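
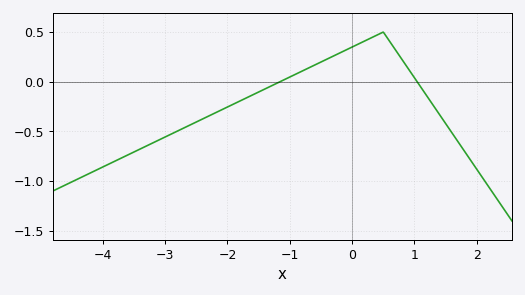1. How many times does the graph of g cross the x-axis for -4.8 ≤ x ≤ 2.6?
2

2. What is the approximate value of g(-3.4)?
-0.7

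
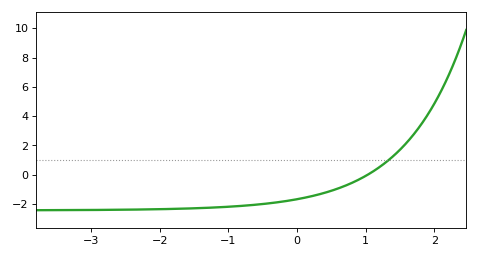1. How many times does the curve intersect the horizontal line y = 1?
1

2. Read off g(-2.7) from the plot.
-2.4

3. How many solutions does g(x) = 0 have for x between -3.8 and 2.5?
1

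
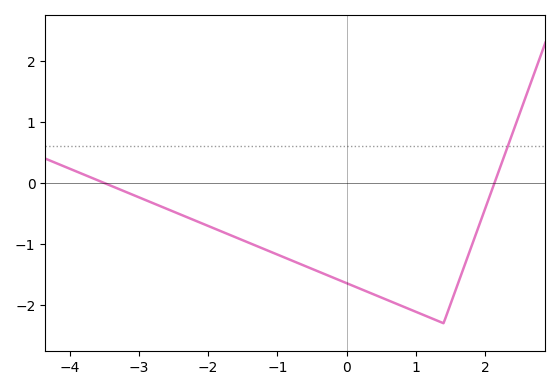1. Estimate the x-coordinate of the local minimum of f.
1.4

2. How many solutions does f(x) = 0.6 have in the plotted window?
1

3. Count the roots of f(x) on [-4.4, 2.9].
2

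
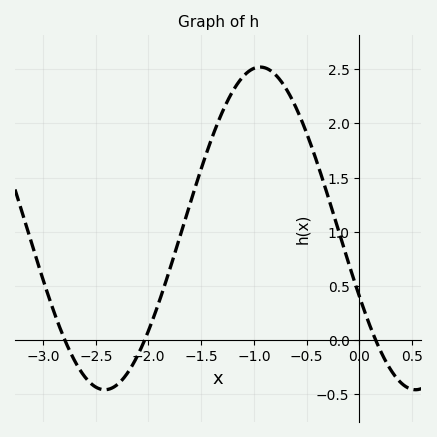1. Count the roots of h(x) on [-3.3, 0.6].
3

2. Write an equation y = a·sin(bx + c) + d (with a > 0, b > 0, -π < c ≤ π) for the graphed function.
y = 1.49sin(2.13x - 2.71) + 1.03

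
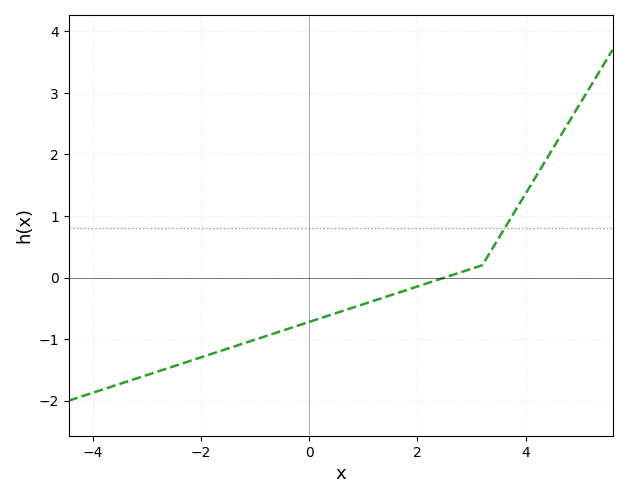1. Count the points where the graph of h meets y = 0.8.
1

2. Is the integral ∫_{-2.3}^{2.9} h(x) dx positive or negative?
negative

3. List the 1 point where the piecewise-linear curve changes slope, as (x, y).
(3.2, 0.2)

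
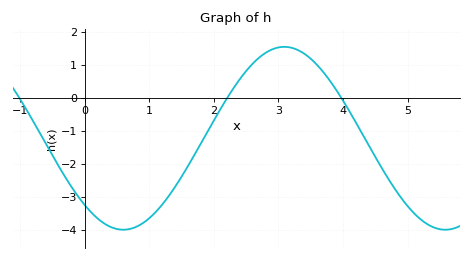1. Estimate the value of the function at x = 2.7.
1.2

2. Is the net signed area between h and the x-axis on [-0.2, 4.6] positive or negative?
negative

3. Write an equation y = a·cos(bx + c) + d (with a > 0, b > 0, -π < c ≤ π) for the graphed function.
y = 2.78cos(1.3x + 2.4) - 1.22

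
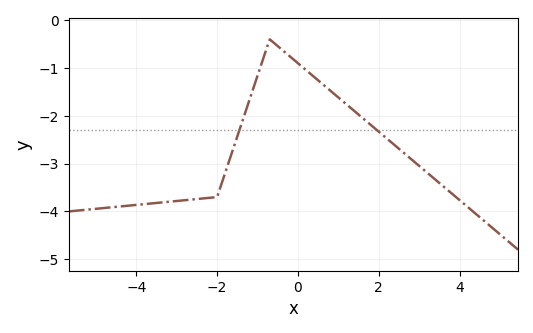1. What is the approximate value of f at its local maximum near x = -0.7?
-0.401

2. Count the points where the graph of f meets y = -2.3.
2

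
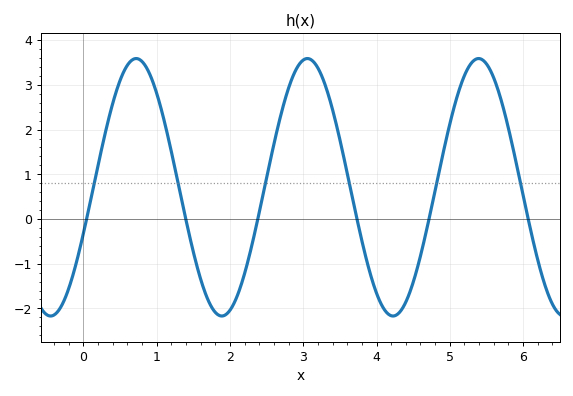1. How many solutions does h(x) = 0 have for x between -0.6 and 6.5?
6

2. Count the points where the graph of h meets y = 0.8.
6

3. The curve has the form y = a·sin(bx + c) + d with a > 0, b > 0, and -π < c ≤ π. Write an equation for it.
y = 2.88sin(2.7x - 0.37) + 0.71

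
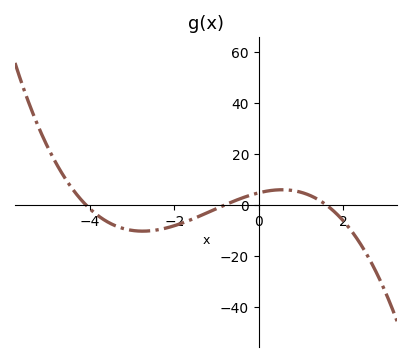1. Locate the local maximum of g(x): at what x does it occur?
0.6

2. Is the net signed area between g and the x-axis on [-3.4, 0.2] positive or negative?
negative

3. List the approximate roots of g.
-4, -0.8, 1.6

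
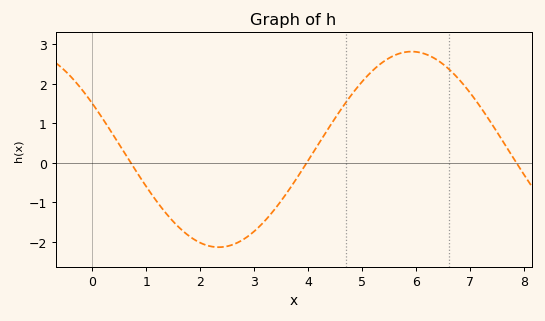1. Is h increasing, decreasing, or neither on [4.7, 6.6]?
neither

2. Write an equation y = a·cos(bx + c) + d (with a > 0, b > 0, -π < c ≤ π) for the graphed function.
y = 2.48cos(0.88x + 1.1) + 0.34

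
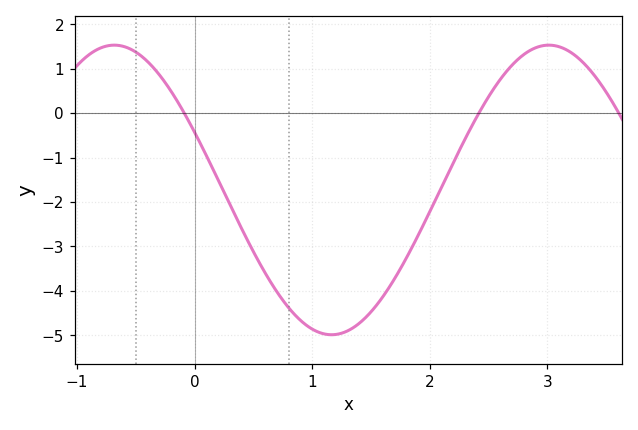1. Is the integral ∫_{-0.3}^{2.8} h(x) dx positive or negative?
negative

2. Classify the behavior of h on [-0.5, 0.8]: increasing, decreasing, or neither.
decreasing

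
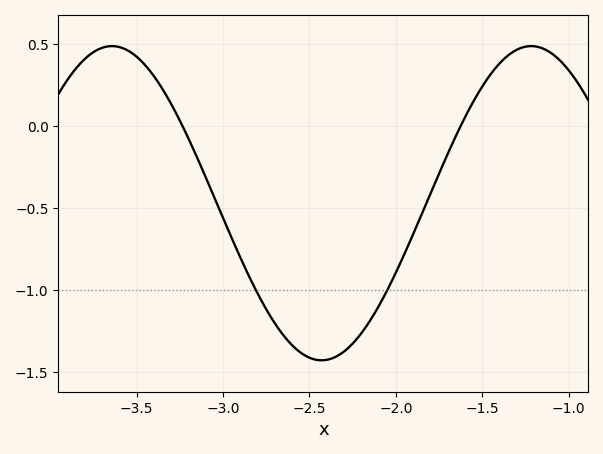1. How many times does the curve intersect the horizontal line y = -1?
2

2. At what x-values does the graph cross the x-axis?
-3.23, -1.63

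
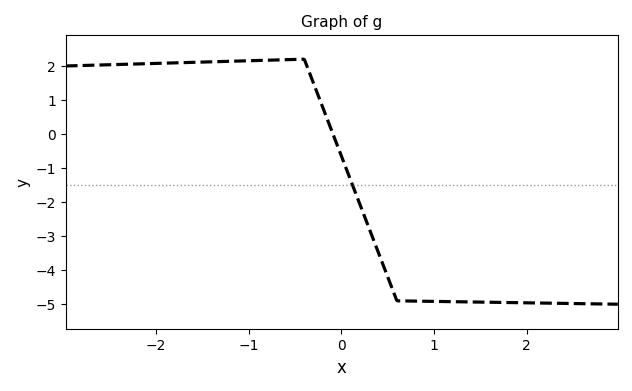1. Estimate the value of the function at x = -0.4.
2.2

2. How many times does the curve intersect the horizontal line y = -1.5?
1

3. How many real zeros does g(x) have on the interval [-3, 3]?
1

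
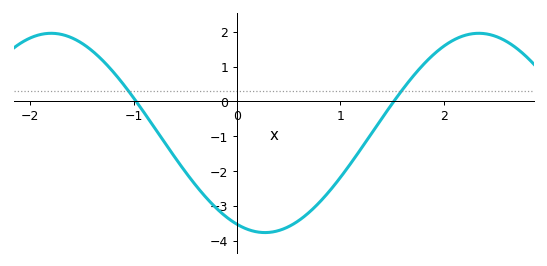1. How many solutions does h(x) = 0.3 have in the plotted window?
2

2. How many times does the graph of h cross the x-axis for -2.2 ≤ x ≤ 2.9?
2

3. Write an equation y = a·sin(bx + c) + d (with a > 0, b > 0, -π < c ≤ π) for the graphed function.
y = 2.85sin(1.5x - 2) - 0.9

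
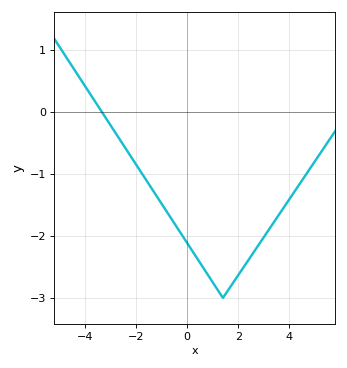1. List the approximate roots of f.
-3.4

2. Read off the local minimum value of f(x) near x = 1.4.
-3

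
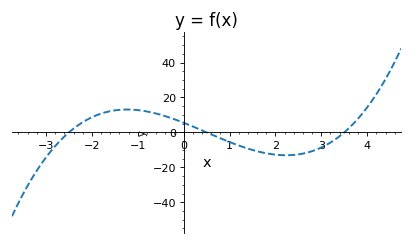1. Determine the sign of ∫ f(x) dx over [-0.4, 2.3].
negative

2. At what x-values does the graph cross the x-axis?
-2.6, 0.4, 3.6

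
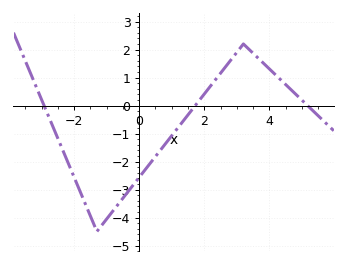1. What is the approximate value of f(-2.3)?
-1.73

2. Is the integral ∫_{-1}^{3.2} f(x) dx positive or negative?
negative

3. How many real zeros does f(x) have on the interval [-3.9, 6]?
3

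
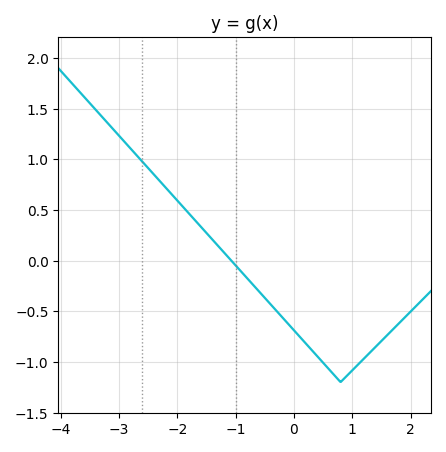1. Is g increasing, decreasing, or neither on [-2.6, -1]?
decreasing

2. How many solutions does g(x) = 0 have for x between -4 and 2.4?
1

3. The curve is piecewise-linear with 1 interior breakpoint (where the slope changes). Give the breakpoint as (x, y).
(0.8, -1.2)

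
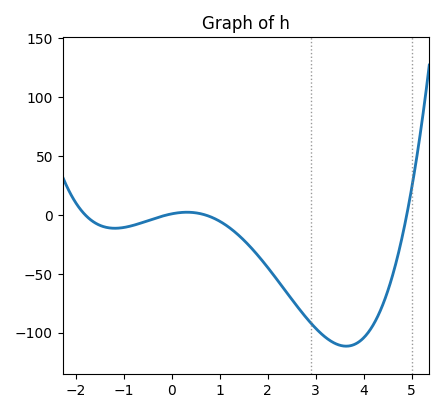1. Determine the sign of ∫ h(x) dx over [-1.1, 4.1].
negative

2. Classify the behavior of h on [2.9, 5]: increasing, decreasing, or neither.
neither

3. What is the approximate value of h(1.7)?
-30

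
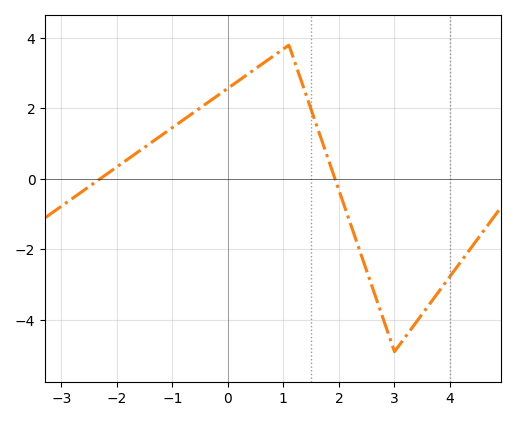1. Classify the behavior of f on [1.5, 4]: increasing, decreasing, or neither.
neither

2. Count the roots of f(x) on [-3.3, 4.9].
2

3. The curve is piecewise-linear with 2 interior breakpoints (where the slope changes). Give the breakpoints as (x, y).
(1.1, 3.8); (3, -4.9)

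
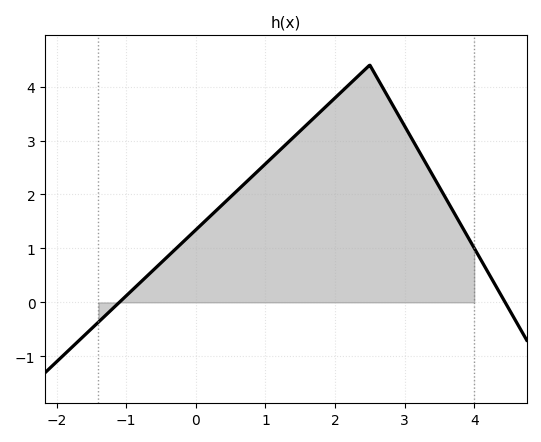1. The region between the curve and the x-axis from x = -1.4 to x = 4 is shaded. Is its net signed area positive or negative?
positive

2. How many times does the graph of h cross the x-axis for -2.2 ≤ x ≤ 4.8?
2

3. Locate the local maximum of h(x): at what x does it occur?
2.5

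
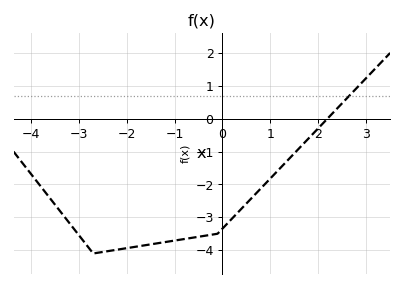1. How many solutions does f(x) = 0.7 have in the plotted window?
1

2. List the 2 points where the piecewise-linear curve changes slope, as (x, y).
(-2.7, -4.1); (-0.1, -3.5)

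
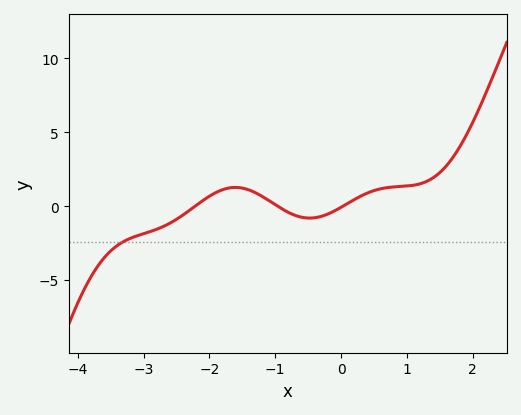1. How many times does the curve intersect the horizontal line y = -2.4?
1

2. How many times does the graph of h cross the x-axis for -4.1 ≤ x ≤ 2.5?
3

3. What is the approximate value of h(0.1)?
0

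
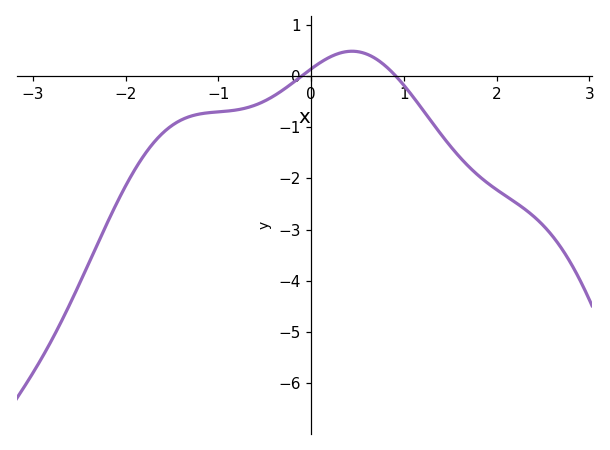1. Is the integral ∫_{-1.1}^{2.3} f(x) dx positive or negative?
negative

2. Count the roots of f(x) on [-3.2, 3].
2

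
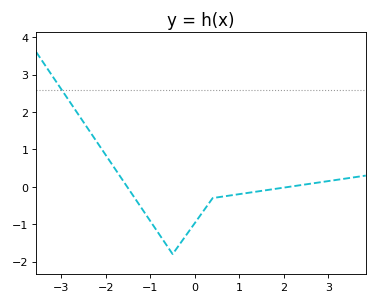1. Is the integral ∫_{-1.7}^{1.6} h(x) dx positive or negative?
negative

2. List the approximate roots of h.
-1.5, 2.1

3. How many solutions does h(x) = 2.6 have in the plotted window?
1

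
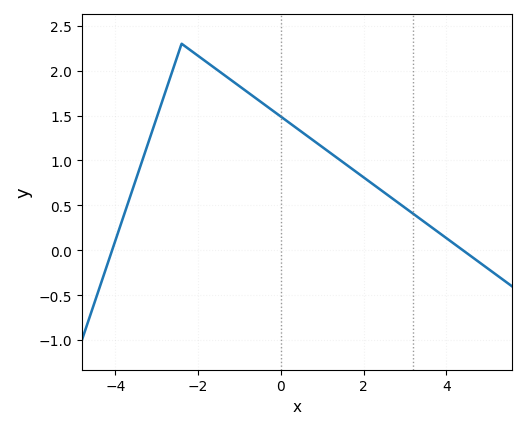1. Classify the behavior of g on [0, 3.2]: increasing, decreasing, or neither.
decreasing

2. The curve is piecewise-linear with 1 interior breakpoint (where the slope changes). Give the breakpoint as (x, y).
(-2.4, 2.3)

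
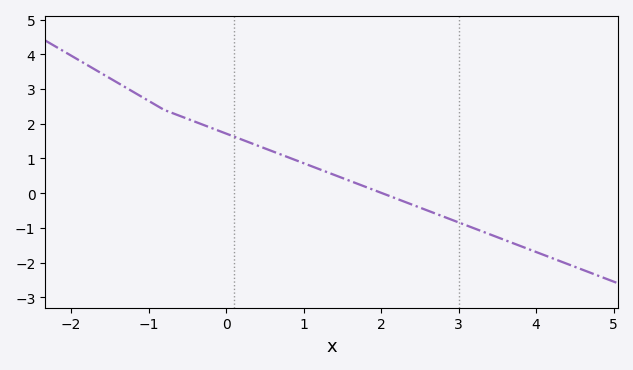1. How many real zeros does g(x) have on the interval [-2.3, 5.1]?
1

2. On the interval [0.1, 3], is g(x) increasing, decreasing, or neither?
decreasing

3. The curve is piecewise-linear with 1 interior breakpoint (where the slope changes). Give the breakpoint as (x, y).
(-0.8, 2.4)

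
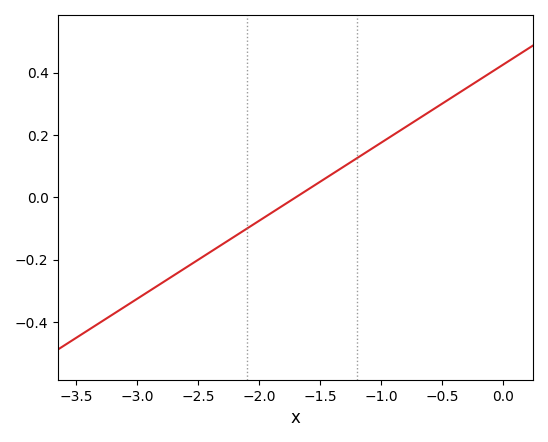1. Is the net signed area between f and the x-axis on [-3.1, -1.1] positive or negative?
negative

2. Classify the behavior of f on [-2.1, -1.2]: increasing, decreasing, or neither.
increasing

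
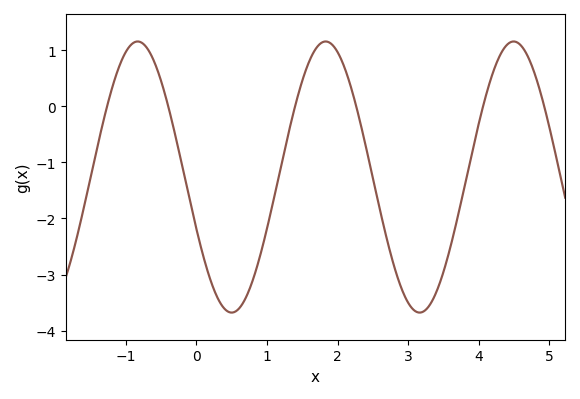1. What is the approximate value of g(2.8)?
-2.8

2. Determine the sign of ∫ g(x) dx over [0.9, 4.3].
negative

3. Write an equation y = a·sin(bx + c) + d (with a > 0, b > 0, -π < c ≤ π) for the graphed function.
y = 2.42sin(2.4x - 2.8) - 1.26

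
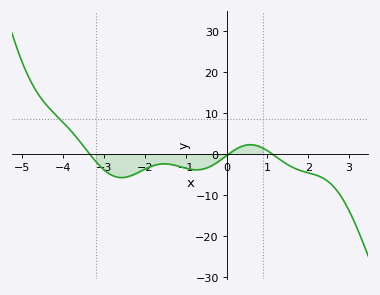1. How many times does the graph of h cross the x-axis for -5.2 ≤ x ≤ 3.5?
3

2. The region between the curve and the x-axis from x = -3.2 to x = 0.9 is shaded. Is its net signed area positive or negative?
negative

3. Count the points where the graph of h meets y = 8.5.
1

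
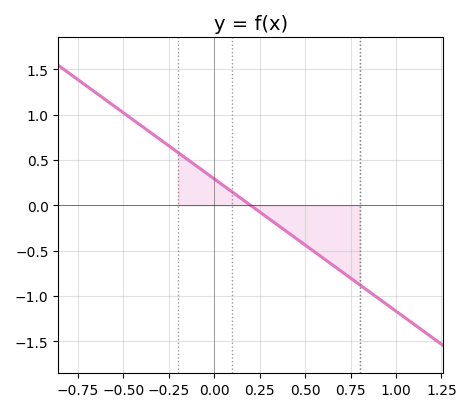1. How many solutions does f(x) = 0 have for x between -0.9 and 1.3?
1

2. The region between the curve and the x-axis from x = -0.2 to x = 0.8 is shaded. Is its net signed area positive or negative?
negative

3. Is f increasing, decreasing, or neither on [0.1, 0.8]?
decreasing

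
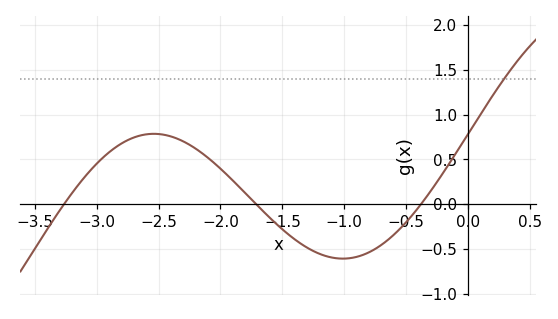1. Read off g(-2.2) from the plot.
0.6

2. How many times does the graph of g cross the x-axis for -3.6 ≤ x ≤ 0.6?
3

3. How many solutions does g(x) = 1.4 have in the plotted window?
1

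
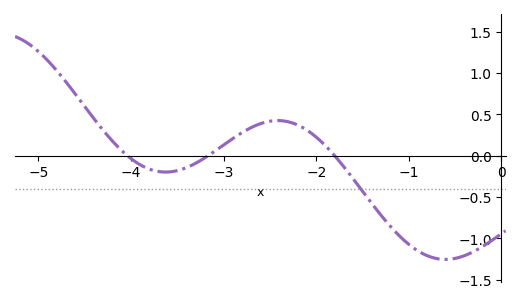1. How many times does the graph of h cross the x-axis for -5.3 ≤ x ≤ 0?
3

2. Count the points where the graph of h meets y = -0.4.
1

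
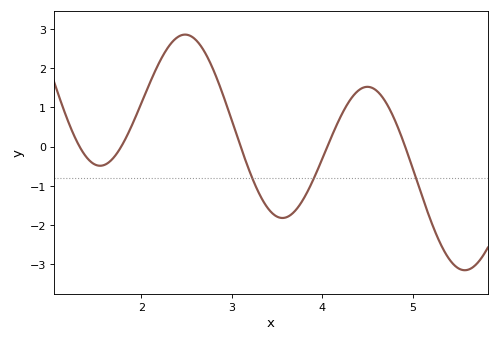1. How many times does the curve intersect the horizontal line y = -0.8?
3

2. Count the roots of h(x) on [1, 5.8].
5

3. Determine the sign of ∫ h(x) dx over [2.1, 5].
positive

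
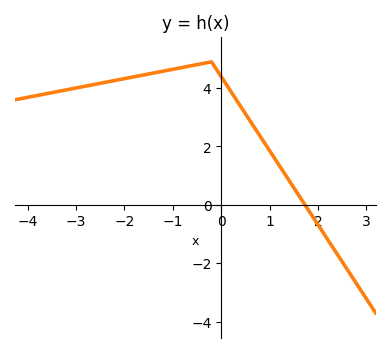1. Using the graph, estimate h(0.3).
3.63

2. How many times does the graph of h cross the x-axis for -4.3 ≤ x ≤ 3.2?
1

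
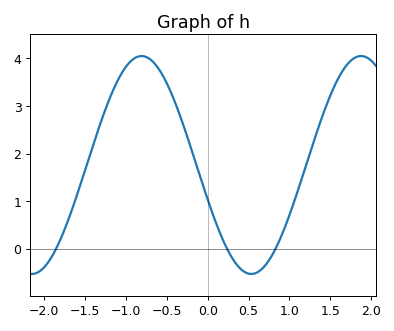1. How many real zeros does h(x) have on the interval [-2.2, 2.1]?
3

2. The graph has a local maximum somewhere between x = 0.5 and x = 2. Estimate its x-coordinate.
1.9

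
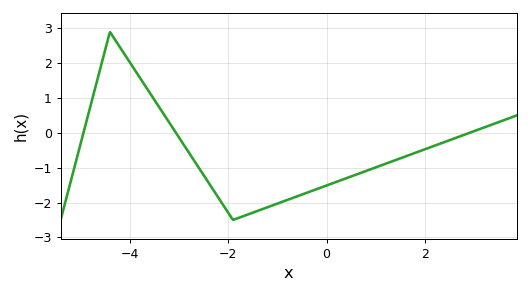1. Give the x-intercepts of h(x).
-5, -3, 3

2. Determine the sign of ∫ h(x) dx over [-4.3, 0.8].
negative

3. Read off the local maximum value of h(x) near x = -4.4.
2.9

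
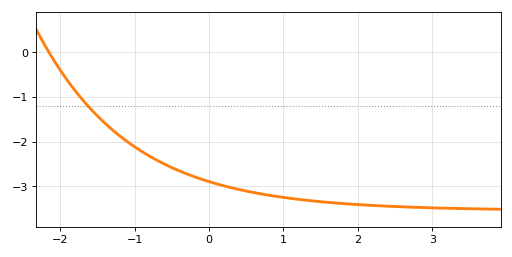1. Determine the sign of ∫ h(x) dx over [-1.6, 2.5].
negative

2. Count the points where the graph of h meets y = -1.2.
1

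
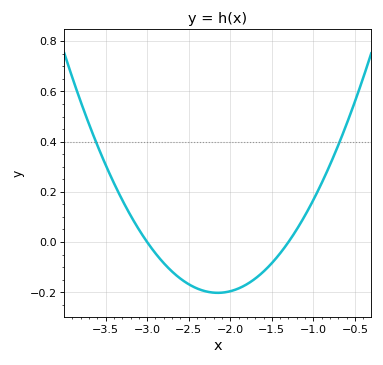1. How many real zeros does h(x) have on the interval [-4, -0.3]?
2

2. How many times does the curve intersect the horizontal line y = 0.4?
2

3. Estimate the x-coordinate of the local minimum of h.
-2.15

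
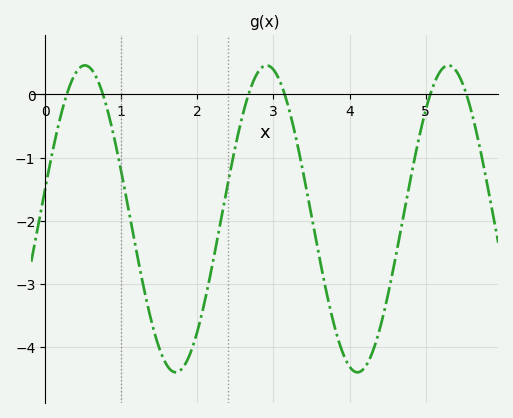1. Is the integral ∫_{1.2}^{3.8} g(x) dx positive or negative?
negative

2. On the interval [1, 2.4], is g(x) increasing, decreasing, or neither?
neither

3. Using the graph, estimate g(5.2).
0.4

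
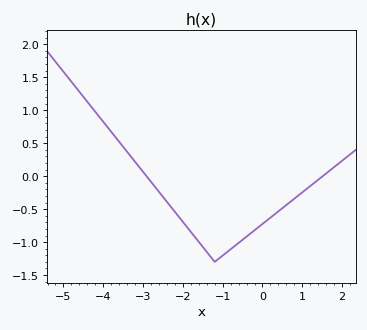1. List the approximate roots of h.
-2.91, 1.51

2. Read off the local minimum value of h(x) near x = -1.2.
-1.3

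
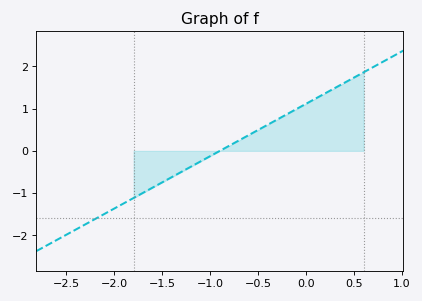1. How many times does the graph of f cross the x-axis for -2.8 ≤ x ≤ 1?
1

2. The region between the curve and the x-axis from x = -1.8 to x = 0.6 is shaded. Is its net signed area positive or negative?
positive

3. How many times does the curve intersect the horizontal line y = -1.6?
1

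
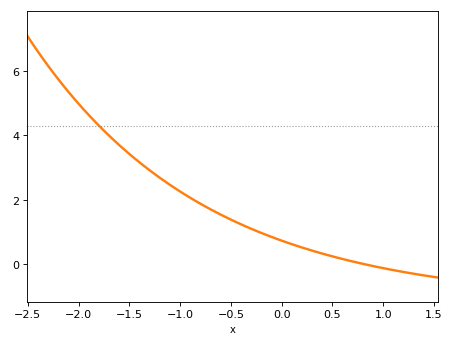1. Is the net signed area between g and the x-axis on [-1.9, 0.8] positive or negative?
positive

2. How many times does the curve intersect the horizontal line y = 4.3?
1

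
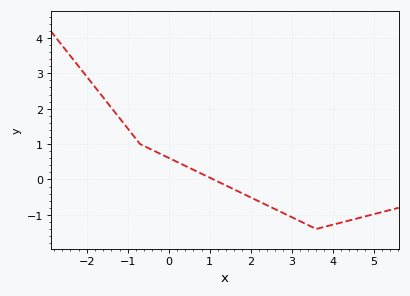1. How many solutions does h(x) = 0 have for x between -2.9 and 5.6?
1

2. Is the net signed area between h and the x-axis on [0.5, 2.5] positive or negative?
negative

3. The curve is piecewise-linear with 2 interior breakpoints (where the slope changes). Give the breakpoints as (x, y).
(-0.7, 1); (3.6, -1.4)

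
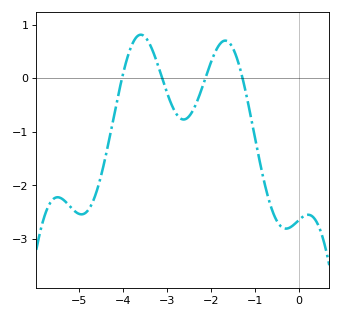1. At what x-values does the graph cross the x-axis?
-4.02, -3.11, -2.12, -1.28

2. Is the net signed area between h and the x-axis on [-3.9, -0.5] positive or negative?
negative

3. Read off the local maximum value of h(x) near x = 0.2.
-2.55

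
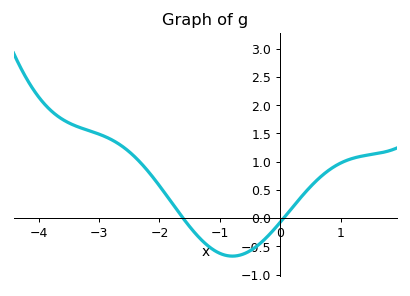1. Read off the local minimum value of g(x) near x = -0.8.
-0.674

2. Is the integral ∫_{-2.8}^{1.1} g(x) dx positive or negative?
positive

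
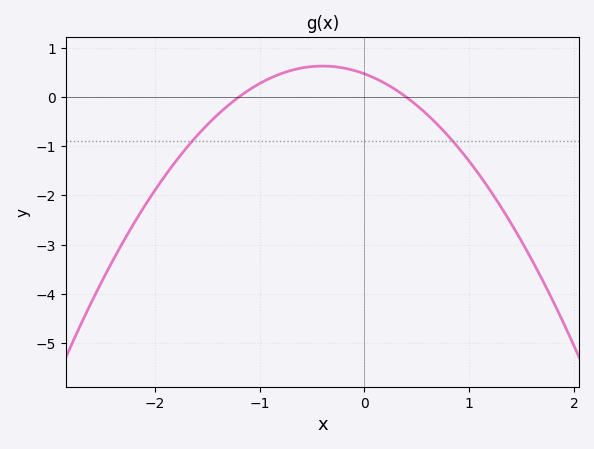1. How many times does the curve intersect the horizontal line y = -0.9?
2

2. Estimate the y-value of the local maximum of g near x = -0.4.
0.6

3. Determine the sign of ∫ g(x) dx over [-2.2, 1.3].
negative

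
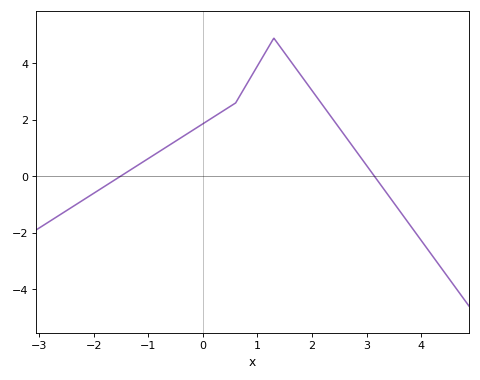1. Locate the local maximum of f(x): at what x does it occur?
1.3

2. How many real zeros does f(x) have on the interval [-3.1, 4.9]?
2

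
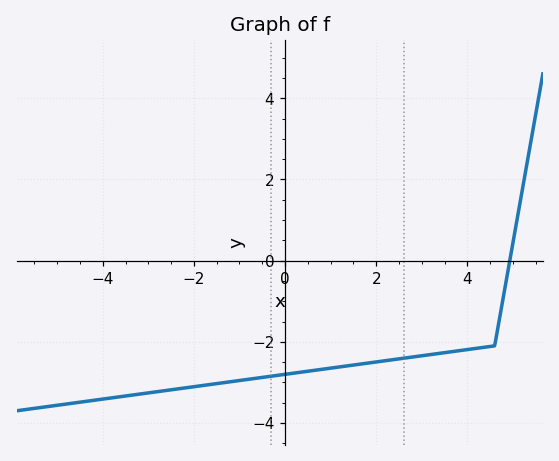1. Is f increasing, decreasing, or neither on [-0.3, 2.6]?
increasing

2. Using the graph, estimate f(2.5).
-2.42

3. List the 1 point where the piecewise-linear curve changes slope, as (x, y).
(4.6, -2.1)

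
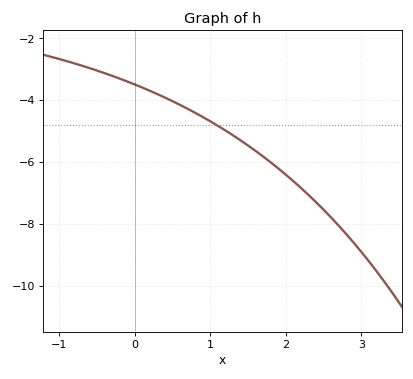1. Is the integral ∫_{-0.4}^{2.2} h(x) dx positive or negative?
negative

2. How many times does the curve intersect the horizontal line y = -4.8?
1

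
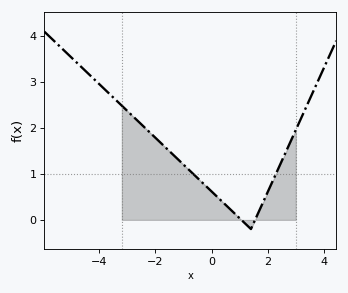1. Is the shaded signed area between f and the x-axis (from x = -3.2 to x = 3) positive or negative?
positive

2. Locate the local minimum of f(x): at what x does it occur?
1.4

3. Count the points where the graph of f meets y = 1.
2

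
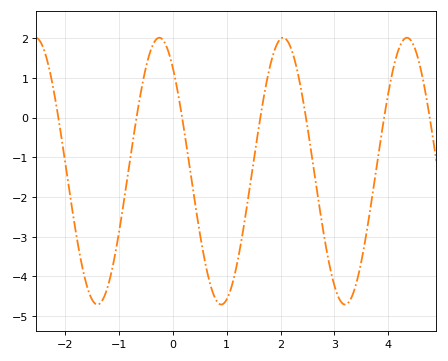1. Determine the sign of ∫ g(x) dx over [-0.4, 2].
negative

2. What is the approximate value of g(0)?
1.2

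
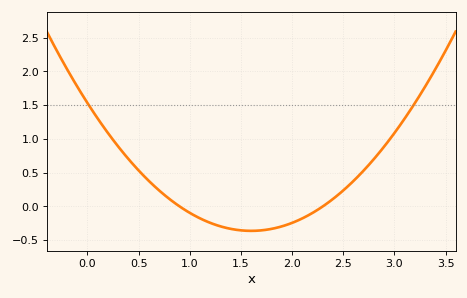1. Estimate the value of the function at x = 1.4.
-0.35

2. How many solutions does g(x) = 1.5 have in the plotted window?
2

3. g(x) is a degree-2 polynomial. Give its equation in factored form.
y = 0.74(x - 0.9)(x - 2.3)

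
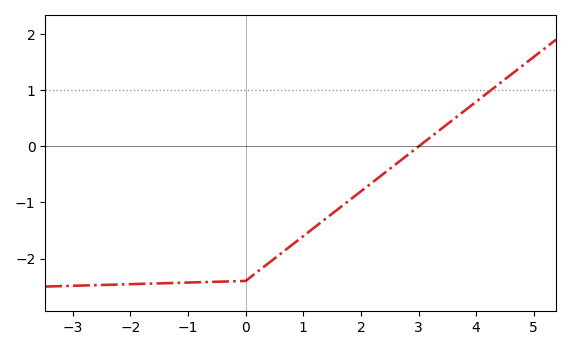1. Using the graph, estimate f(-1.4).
-2.44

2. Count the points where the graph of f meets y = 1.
1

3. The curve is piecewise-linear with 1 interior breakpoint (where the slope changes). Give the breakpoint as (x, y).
(0, -2.4)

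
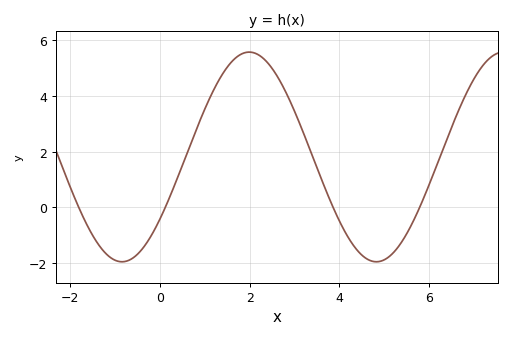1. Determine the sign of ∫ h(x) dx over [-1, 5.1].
positive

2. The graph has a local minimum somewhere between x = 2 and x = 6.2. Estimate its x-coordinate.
4.8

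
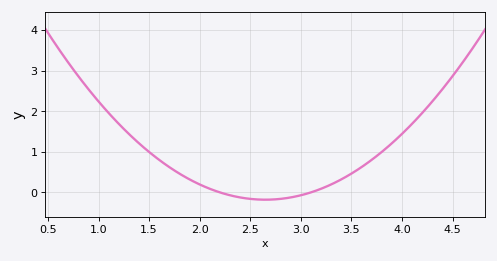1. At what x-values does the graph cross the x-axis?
2.2, 3.1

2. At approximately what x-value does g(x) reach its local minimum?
2.7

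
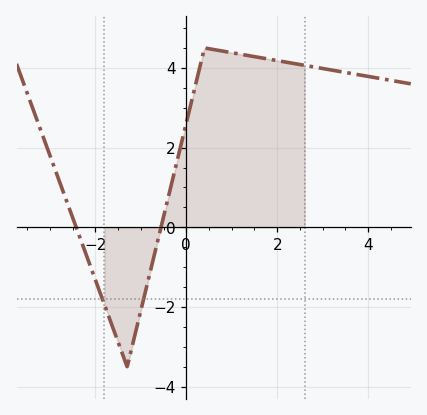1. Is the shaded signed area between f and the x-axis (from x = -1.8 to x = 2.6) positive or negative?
positive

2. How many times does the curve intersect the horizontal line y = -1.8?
2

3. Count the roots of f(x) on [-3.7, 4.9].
2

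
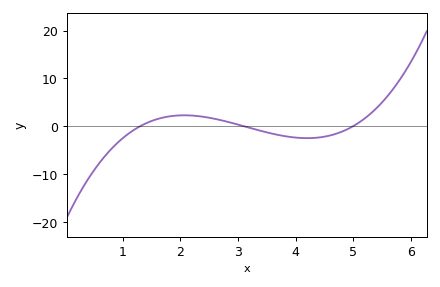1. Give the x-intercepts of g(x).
1.3, 3.1, 5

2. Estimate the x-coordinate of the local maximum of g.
2.1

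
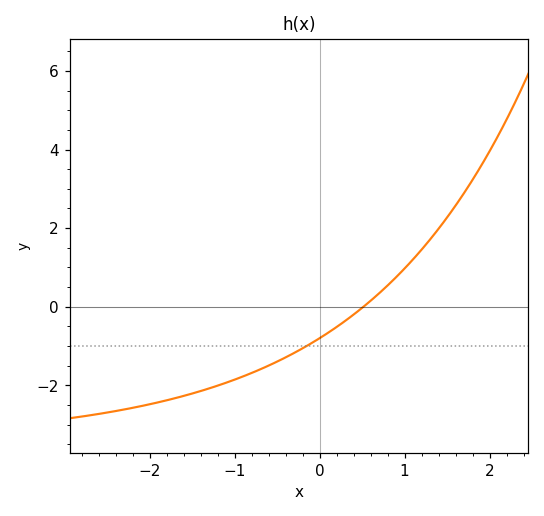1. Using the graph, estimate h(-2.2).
-2.57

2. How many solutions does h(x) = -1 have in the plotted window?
1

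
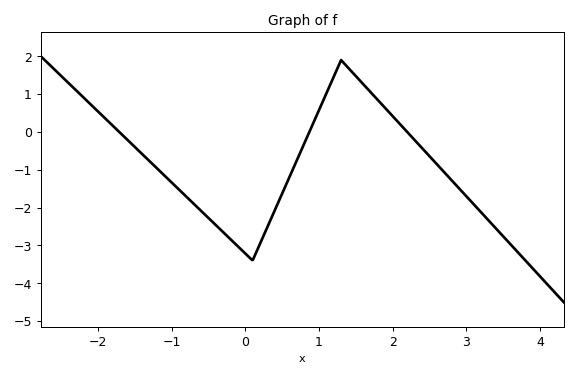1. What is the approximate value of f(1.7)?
1.05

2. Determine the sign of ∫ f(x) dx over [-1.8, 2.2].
negative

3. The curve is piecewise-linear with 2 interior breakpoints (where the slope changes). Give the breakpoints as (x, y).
(0.1, -3.4); (1.3, 1.9)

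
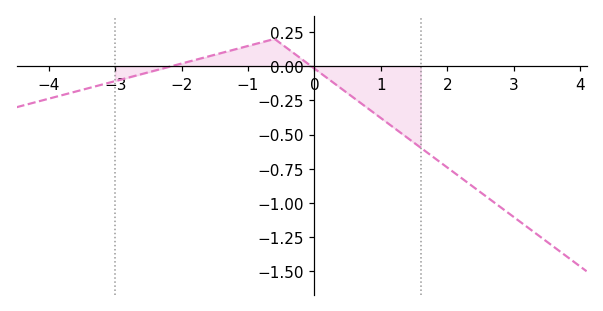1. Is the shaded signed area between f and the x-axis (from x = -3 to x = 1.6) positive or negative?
negative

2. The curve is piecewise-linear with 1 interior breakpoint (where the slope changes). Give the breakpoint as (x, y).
(-0.6, 0.2)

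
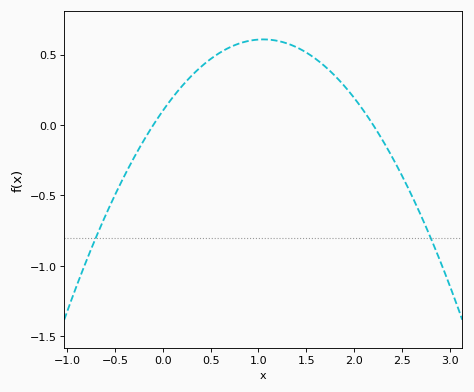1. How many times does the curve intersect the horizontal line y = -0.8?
2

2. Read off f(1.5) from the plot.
0.5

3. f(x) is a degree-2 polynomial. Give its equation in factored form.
y = -0.46(x + 0.1)(x - 2.2)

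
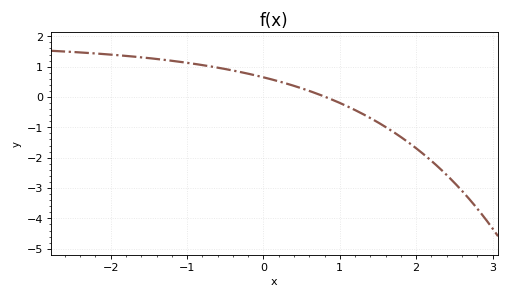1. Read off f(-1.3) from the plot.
1.23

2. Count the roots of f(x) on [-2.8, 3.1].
1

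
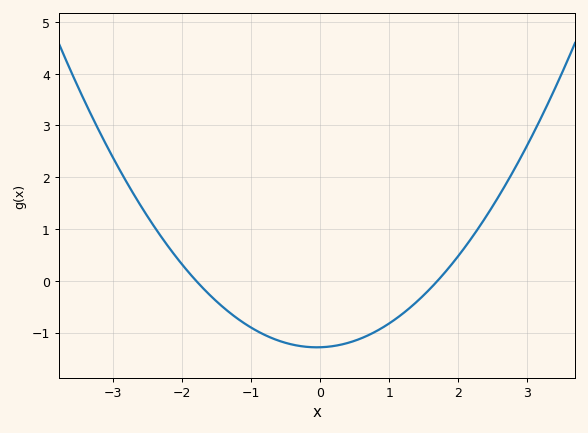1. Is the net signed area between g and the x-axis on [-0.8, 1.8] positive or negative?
negative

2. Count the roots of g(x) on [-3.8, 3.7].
2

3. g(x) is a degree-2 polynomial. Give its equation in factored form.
y = 0.42(x + 1.8)(x - 1.7)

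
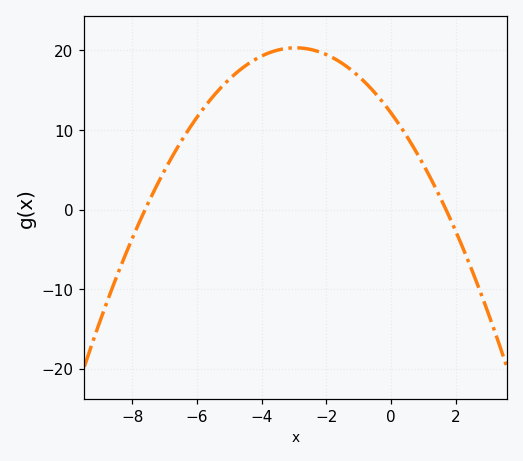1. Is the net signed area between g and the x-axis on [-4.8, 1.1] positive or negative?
positive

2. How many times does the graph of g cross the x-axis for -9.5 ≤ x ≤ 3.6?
2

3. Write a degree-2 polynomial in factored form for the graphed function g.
y = -0.94(x + 7.6)(x - 1.7)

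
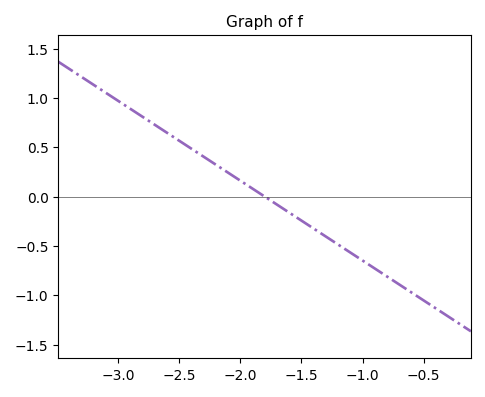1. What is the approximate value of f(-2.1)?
0.243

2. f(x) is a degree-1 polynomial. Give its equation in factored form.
y = -0.81(x + 1.8)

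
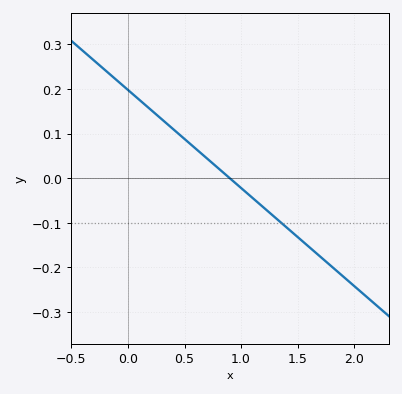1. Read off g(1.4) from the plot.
-0.11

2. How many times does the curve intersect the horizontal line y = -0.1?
1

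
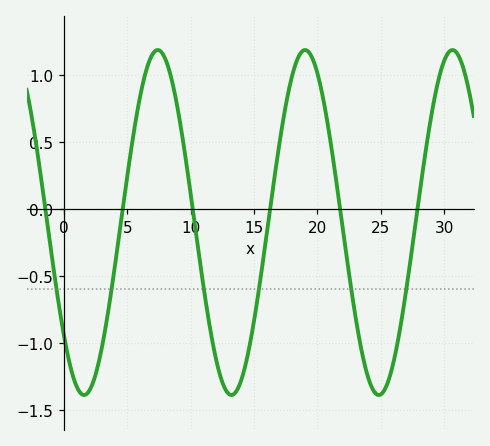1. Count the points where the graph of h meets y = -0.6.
6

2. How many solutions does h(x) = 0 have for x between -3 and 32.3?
6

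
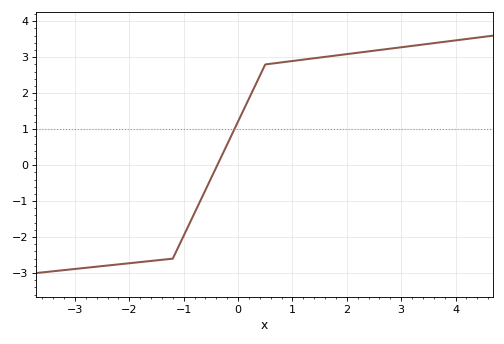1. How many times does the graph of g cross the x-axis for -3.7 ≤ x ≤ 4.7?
1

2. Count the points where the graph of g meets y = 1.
1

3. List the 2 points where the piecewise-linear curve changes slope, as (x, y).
(-1.2, -2.6); (0.5, 2.8)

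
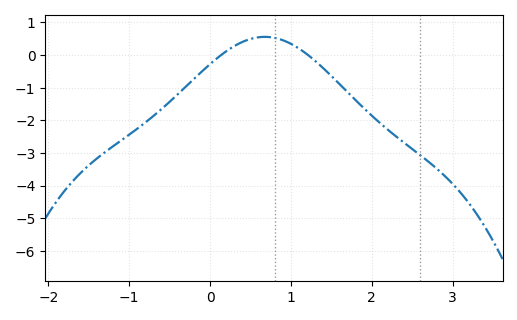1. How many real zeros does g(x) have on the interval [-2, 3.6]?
2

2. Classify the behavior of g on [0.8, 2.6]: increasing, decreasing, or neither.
decreasing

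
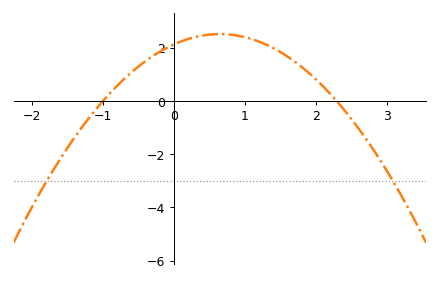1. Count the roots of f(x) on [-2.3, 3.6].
2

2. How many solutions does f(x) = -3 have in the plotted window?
2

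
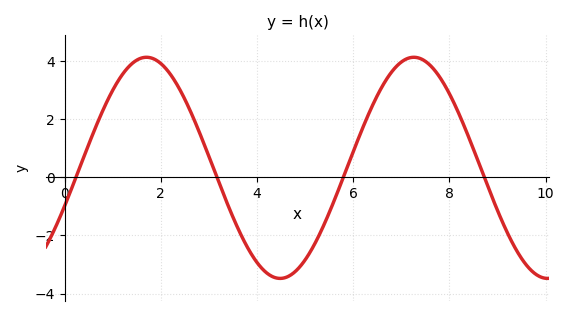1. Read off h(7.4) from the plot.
4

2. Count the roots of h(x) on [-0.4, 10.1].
4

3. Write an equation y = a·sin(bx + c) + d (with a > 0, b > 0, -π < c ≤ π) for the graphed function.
y = 3.81sin(1.1x - 0.35) + 0.33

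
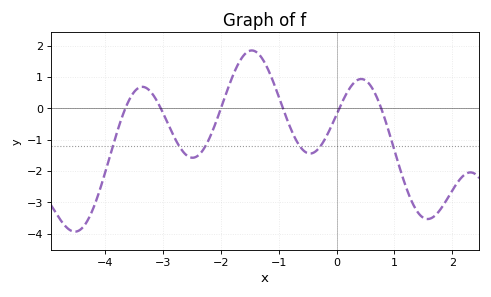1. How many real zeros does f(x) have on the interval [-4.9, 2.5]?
6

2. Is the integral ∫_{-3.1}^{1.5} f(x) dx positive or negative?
negative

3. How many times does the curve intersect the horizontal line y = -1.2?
6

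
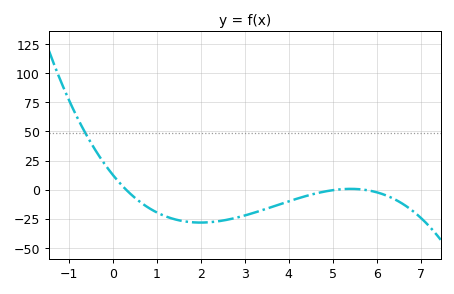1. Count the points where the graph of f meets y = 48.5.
1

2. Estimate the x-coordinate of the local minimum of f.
1.99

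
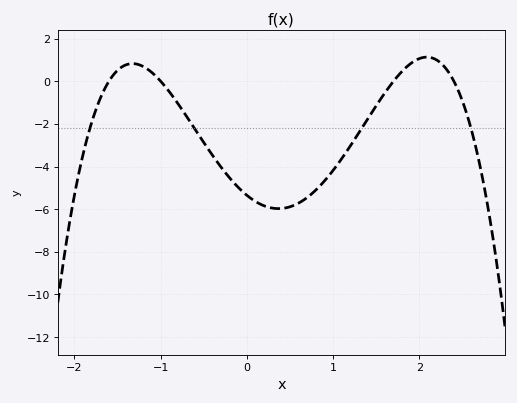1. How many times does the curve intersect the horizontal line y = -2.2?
4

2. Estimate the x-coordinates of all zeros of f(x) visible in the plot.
-1.6, -1, 1.7, 2.4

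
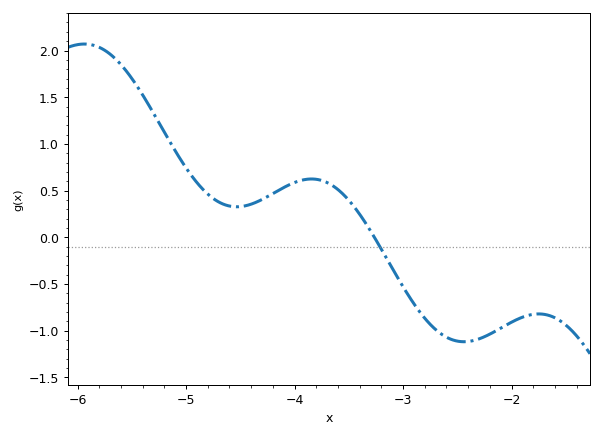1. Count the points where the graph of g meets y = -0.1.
1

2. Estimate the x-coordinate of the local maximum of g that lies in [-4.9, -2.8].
-3.85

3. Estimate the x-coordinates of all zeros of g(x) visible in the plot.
-3.26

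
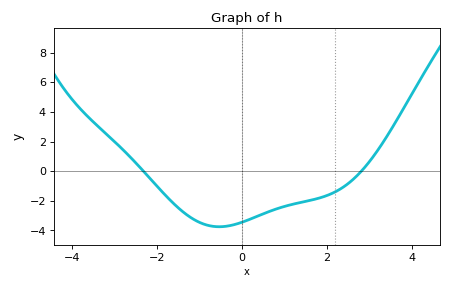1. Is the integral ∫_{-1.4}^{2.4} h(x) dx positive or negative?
negative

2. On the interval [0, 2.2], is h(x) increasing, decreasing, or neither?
increasing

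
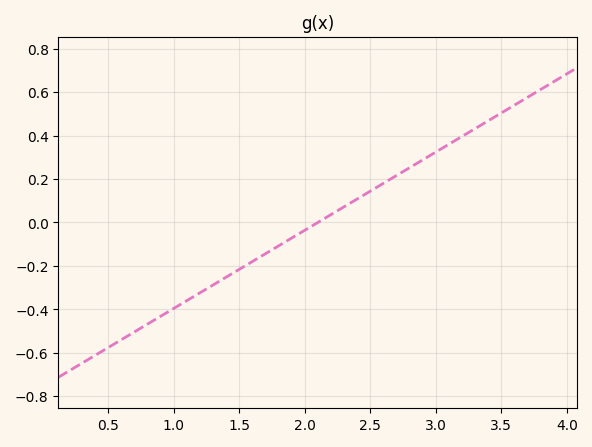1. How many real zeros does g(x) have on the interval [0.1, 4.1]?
1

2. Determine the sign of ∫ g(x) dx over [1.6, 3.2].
positive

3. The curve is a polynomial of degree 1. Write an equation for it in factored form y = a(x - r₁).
y = 0.36(x - 2.1)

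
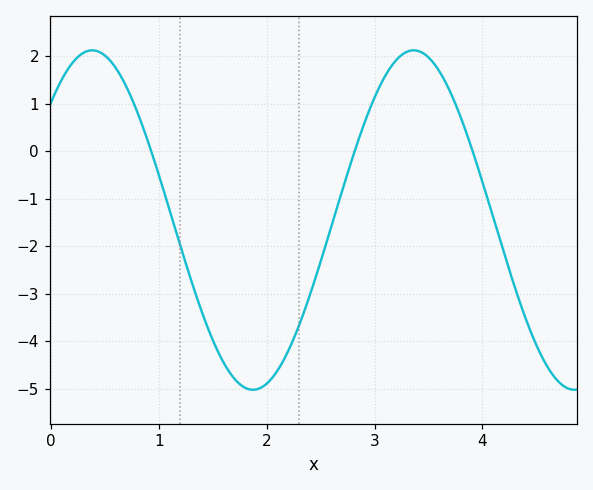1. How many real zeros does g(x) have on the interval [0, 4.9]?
3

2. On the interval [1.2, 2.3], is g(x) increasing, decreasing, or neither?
neither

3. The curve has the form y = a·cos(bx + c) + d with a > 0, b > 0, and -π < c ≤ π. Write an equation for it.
y = 3.57cos(2.1x - 0.81) - 1.45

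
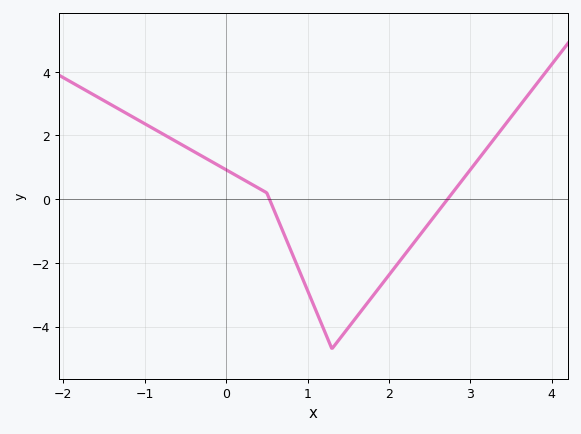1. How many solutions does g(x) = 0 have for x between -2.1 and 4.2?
2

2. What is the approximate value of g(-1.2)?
2.66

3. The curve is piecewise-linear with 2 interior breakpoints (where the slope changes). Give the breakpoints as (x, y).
(0.5, 0.2); (1.3, -4.7)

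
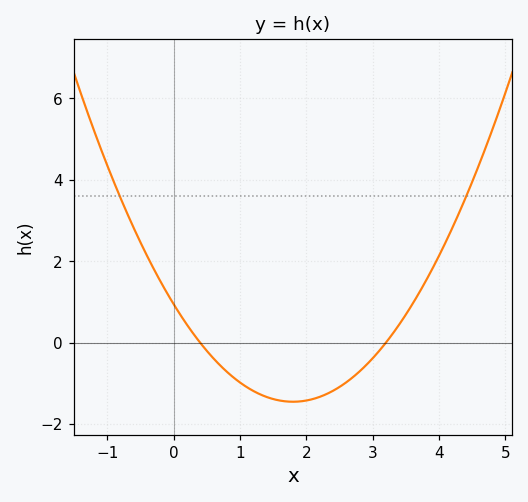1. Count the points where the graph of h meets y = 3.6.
2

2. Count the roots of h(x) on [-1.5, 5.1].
2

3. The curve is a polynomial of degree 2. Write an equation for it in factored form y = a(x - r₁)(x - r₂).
y = 0.74(x - 0.4)(x - 3.2)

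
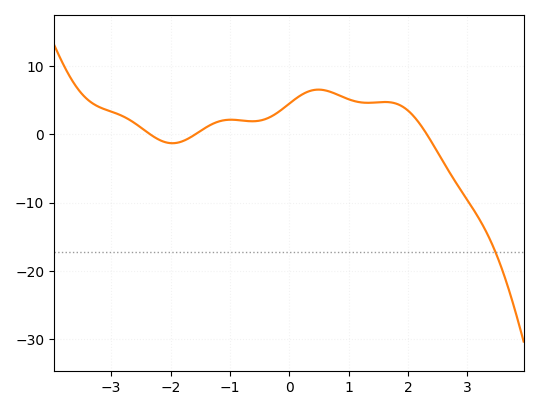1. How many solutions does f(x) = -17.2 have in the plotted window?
1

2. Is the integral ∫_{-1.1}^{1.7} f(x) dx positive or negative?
positive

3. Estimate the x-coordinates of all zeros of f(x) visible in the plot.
-2.34, -1.58, 2.32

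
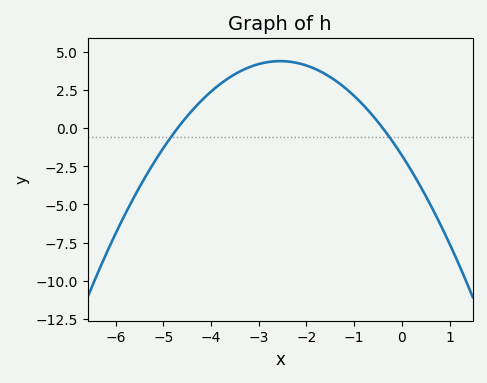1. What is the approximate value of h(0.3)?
-3.4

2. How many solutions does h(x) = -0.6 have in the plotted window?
2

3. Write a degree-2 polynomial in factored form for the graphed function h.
y = -0.95(x + 4.7)(x + 0.4)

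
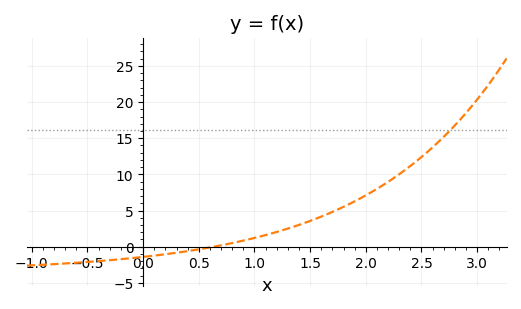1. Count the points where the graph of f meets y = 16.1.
1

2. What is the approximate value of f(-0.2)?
-1.72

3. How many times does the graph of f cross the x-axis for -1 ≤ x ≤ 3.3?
1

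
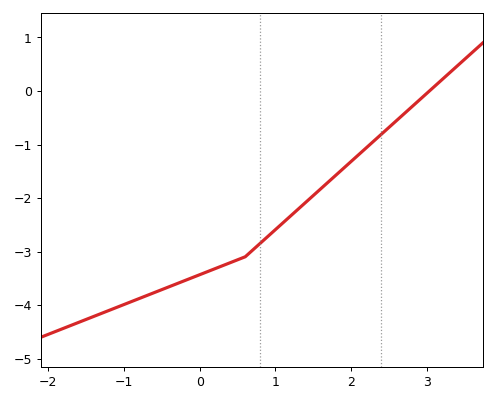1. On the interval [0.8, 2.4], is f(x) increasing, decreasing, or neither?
increasing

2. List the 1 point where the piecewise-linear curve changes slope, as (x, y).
(0.6, -3.1)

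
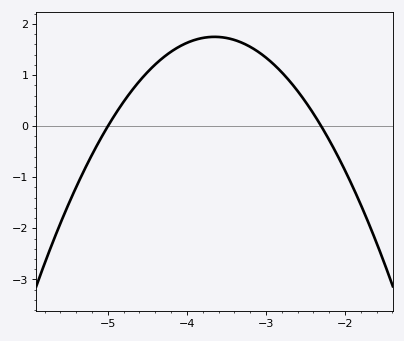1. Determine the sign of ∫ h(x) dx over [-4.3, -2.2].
positive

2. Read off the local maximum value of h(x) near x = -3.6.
1.7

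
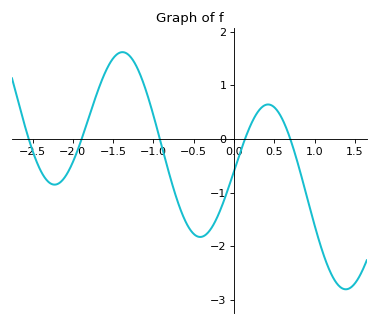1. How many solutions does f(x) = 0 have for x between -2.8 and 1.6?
5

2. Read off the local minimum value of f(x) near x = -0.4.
-1.8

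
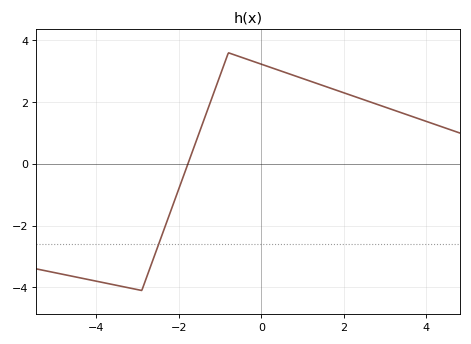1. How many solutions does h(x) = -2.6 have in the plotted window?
1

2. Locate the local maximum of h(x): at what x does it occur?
-0.799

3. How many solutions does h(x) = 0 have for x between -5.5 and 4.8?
1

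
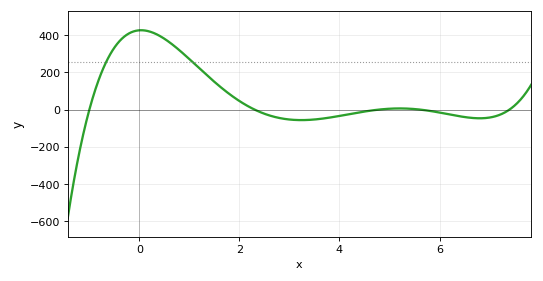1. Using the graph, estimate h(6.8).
-47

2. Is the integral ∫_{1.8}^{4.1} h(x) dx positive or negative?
negative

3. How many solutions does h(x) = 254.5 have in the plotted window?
2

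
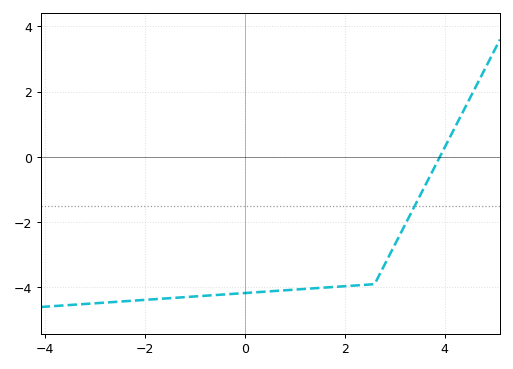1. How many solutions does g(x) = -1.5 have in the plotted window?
1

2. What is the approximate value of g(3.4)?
-1.51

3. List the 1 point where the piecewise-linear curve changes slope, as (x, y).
(2.6, -3.9)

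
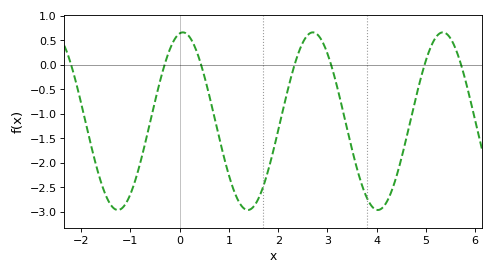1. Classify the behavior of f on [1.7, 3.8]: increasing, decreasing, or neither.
neither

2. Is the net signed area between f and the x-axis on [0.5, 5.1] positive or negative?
negative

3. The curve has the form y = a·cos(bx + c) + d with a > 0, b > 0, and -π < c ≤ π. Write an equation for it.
y = 1.81cos(2.4x - 0.15) - 1.15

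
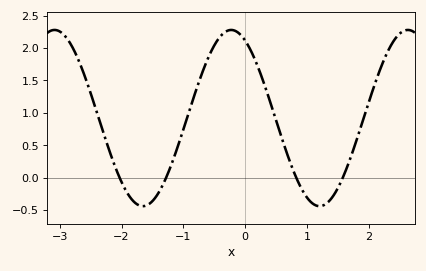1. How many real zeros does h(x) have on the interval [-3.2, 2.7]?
4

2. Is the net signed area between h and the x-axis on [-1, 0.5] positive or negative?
positive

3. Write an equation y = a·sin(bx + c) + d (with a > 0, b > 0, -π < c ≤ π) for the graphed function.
y = 1.36sin(2.2x + 2.1) + 0.92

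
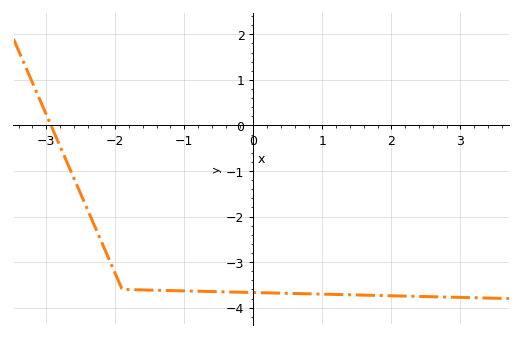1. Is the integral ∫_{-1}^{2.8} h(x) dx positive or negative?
negative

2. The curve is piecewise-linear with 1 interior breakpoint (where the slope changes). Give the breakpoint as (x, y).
(-1.9, -3.6)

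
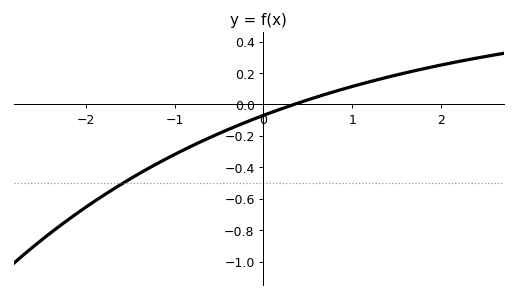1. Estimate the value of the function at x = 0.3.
-0.009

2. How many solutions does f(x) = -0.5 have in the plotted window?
1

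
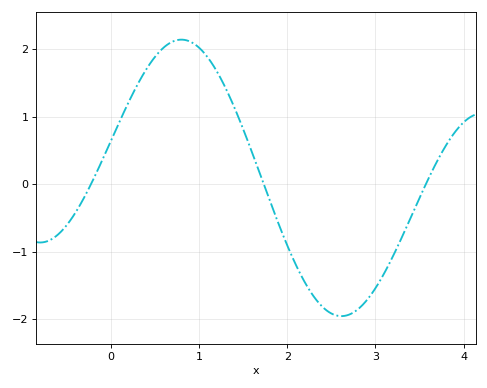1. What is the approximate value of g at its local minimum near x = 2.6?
-1.96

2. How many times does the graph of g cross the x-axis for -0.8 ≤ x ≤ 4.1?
3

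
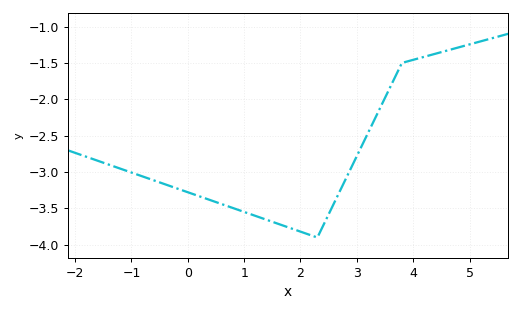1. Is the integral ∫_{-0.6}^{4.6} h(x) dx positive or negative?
negative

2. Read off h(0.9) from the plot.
-3.52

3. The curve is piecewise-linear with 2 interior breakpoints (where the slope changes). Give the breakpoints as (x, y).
(2.3, -3.9); (3.8, -1.5)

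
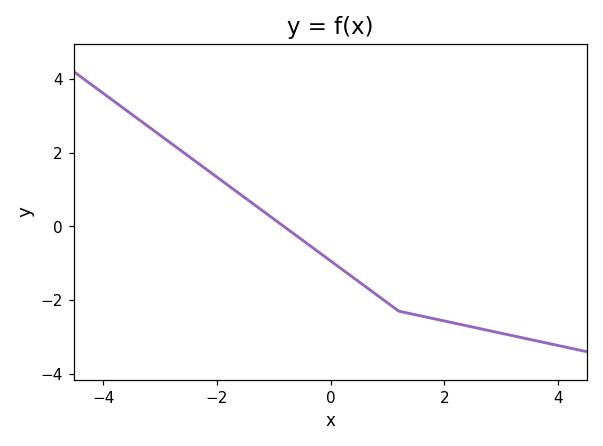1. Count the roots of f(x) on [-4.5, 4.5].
1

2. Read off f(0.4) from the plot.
-1.4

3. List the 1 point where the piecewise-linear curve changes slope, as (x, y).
(1.2, -2.3)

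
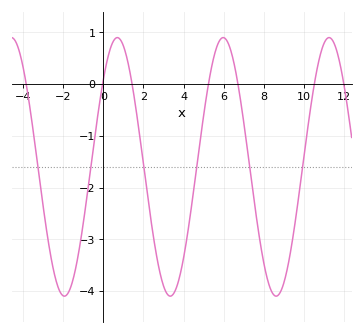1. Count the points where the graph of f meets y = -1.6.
6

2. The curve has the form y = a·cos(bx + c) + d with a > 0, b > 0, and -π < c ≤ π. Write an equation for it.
y = 2.5cos(1.19x - 0.832) - 1.6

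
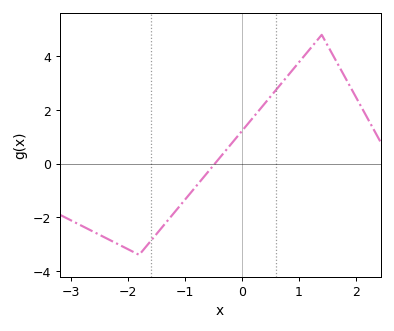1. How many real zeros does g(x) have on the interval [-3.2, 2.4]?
1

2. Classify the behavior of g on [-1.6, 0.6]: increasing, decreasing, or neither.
increasing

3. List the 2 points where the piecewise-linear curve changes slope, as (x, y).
(-1.8, -3.4); (1.4, 4.8)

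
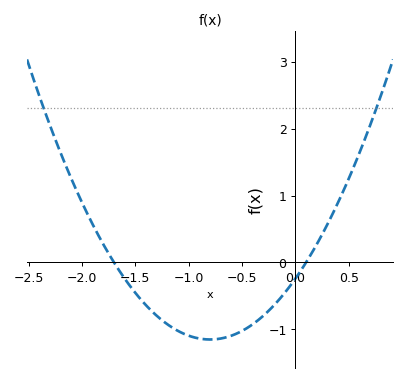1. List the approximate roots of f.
-1.7, 0.1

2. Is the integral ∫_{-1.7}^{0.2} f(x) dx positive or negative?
negative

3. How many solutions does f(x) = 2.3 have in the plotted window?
2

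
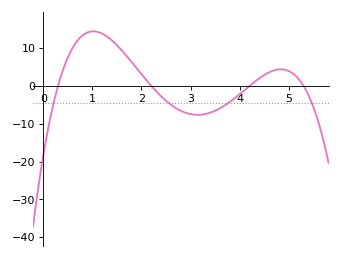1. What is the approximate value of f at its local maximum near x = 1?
14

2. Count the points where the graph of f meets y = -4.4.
4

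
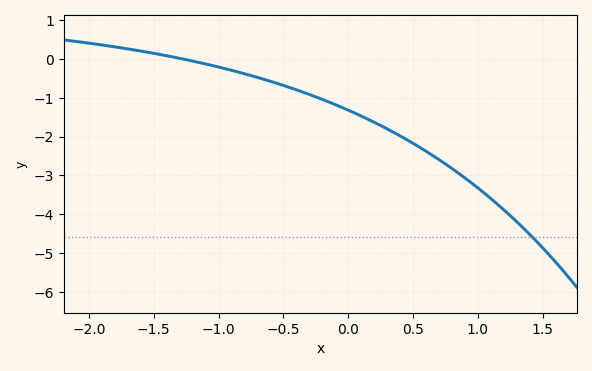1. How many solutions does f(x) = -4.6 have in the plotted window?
1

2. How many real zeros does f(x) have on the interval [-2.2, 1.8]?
1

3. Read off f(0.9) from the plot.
-3.06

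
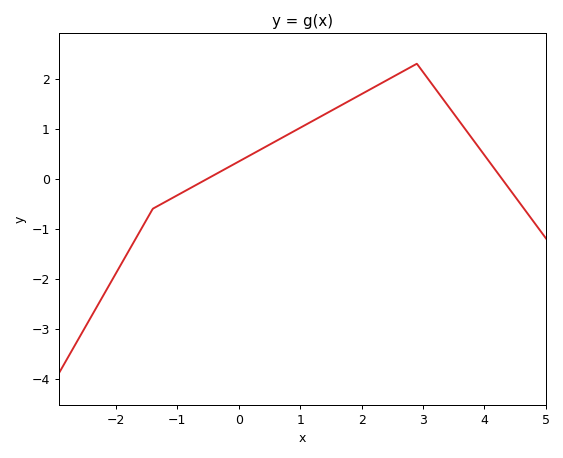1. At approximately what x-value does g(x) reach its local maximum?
2.9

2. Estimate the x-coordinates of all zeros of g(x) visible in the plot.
-0.51, 4.28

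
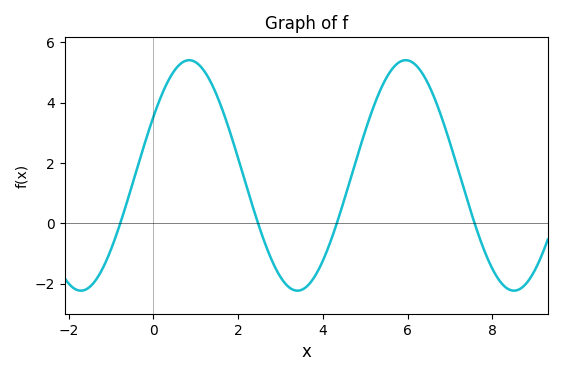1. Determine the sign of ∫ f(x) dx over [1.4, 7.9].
positive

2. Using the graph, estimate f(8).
-1.6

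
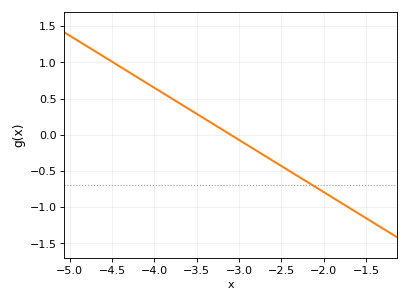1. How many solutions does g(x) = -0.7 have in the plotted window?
1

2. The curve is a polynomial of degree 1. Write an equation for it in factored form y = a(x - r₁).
y = -0.72(x + 3.1)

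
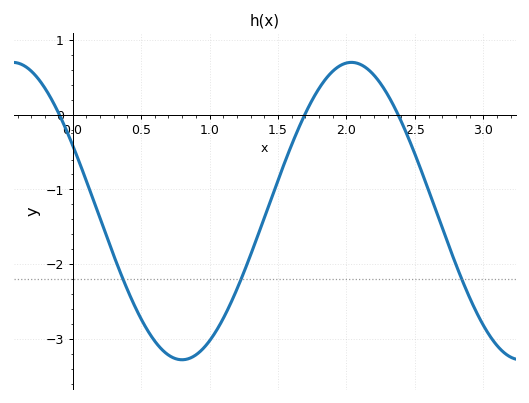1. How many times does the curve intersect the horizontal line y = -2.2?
3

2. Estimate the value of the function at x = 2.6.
-1.01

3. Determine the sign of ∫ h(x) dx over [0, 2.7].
negative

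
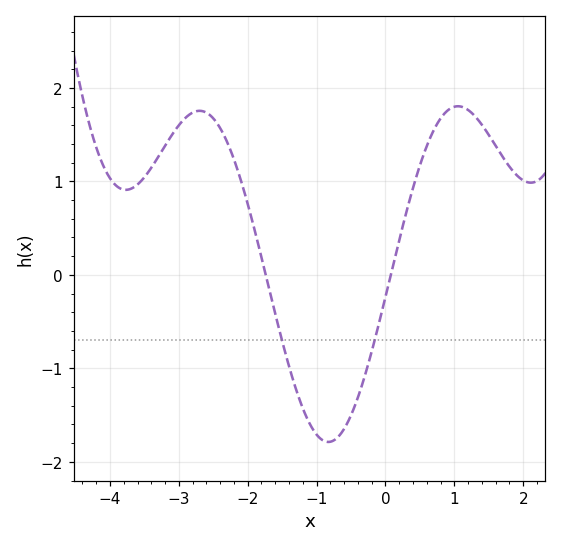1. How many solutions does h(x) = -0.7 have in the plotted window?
2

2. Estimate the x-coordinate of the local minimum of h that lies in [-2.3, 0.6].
-0.8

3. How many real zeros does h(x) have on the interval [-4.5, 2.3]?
2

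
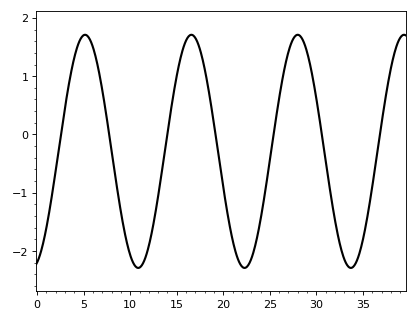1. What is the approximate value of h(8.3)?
-0.614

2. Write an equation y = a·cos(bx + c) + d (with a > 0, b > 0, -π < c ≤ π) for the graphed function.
y = 2cos(0.55x - 2.83) - 0.29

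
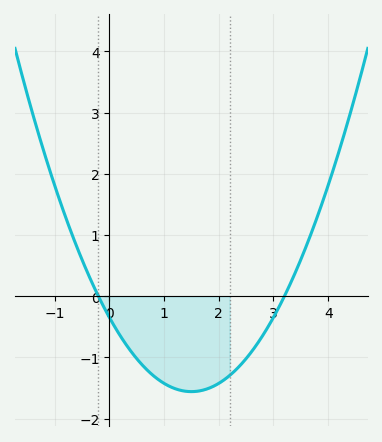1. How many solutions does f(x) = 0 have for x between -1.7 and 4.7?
2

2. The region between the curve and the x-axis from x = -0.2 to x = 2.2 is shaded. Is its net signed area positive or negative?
negative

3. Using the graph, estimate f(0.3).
-0.8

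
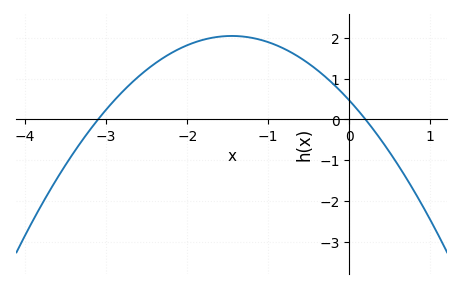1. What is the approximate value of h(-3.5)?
-1.1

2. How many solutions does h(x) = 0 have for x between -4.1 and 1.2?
2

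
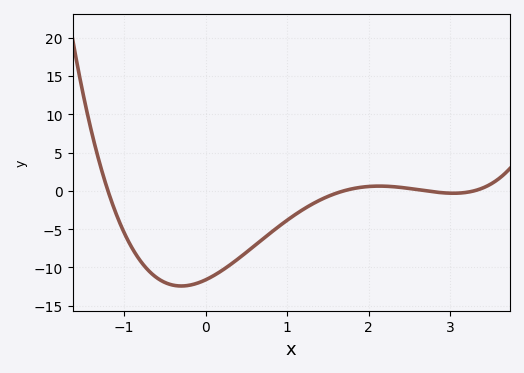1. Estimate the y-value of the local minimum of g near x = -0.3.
-12.4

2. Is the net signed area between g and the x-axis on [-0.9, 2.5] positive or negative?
negative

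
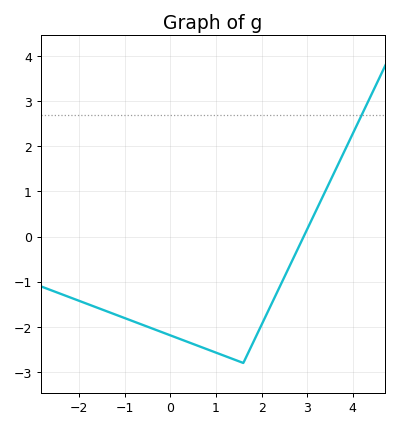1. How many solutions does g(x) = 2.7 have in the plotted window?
1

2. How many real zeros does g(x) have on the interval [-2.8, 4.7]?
1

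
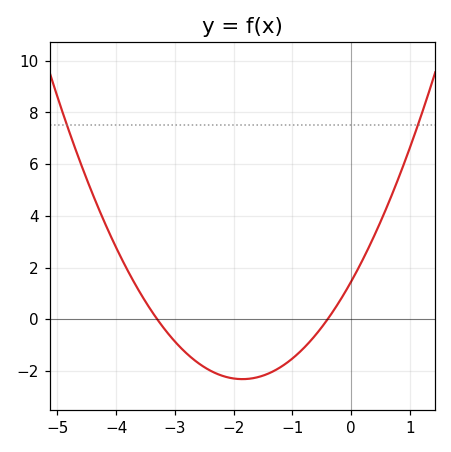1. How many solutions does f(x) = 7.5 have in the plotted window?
2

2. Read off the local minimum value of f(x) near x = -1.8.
-2.4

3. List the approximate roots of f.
-3.3, -0.4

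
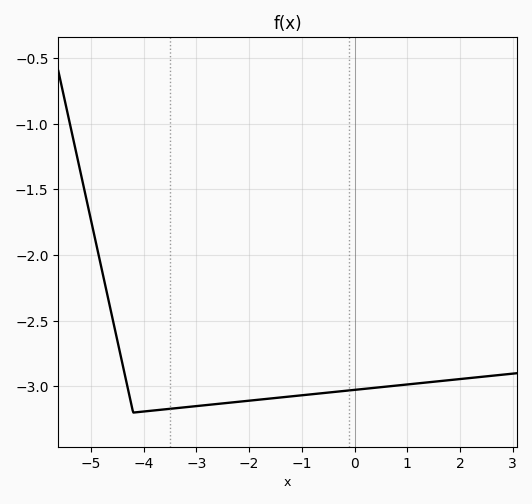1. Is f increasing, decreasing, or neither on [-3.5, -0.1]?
increasing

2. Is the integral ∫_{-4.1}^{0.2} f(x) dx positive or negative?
negative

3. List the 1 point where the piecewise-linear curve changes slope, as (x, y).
(-4.2, -3.2)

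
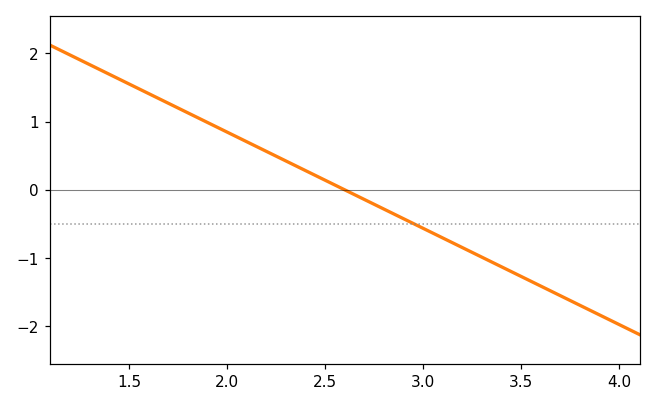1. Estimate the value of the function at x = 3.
-0.6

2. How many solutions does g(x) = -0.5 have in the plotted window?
1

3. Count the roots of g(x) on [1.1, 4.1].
1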